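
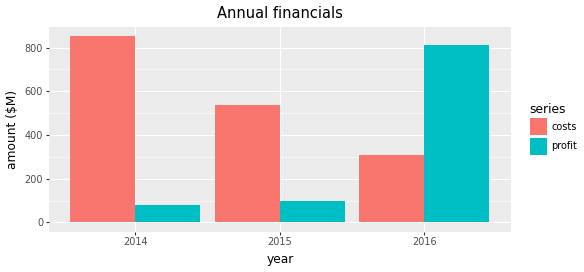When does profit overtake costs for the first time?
2016

2015: profit ≈ 100 vs costs ≈ 500 (not yet); 2016: profit ≈ 800 vs costs ≈ 300 (first crossover).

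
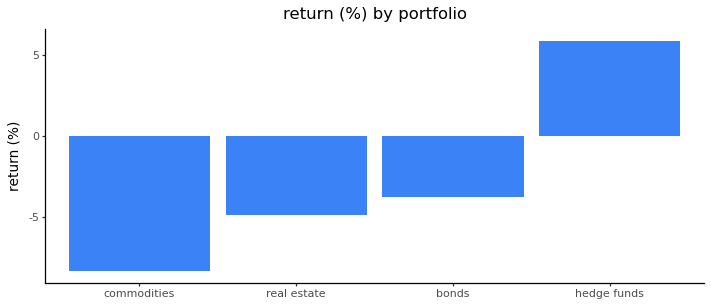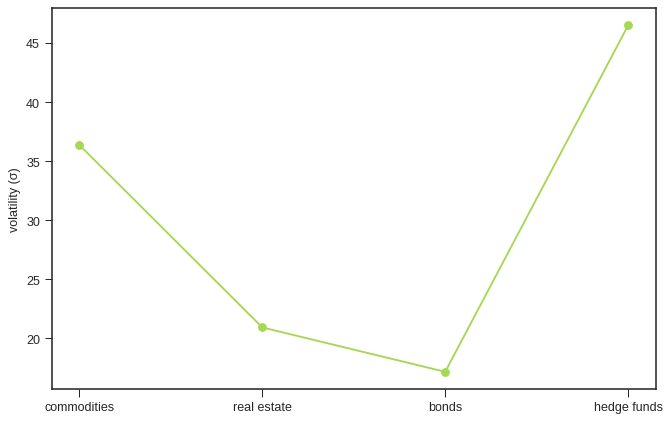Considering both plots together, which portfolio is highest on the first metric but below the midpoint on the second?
bonds

Chart 2 median volatility (σ) ≈ 30; below-median portfolios: real estate, bonds. Among those, bonds has the highest return (%) (≈ -4).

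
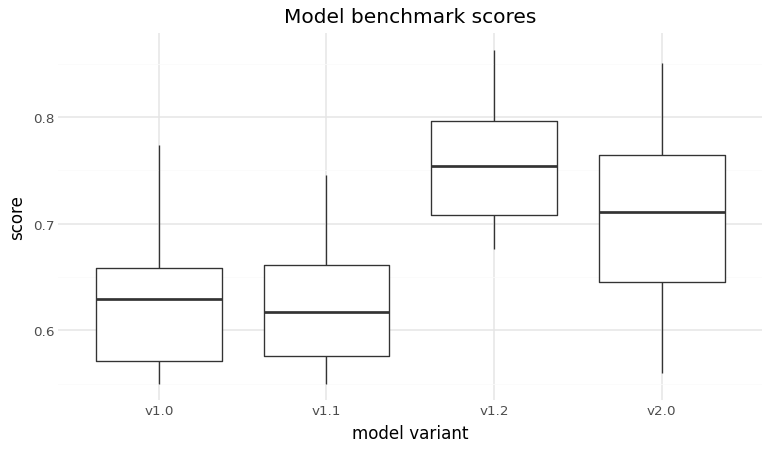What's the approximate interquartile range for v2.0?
Q3 ≈ 0.76, Q1 ≈ 0.64; IQR ≈ 0.12.

≈ 0.12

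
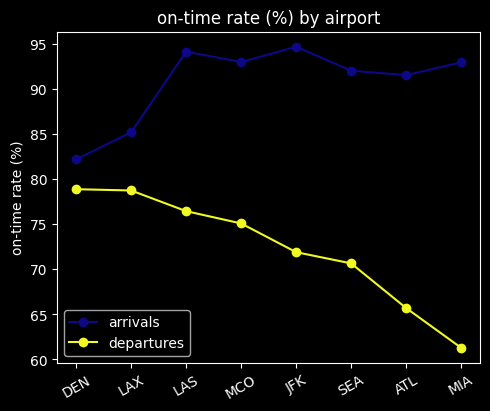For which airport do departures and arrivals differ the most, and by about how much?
MIA: departures ≈ 60, arrivals ≈ 95 → gap ≈ 35. Next-largest (ATL) is only ≈ 25.

MIA, ≈ 35 %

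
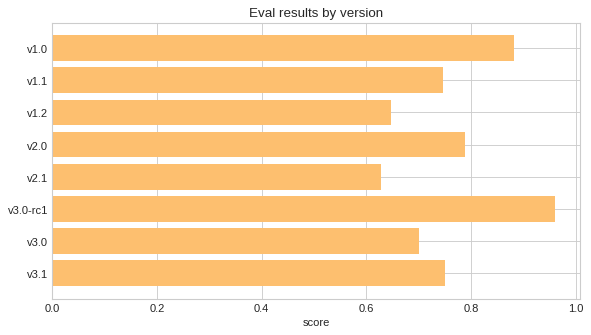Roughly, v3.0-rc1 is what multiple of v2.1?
v3.0-rc1 ≈ 1.0, v2.1 ≈ 0.6; 1.0/0.6 ≈ 1.67.

≈ 1.67×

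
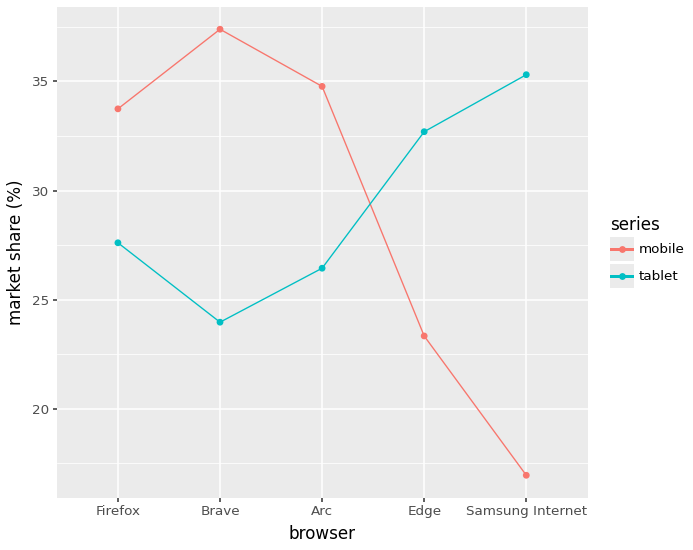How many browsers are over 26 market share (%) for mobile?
3

Above 26: Firefox, Brave, Arc.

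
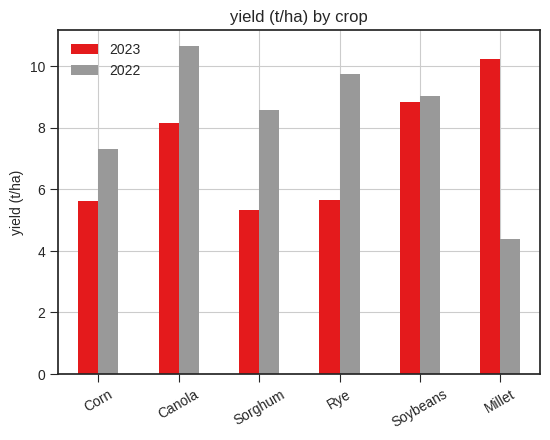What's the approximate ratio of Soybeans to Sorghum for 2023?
≈ 1.8×

Soybeans ≈ 9, Sorghum ≈ 5; 9/5 ≈ 1.8.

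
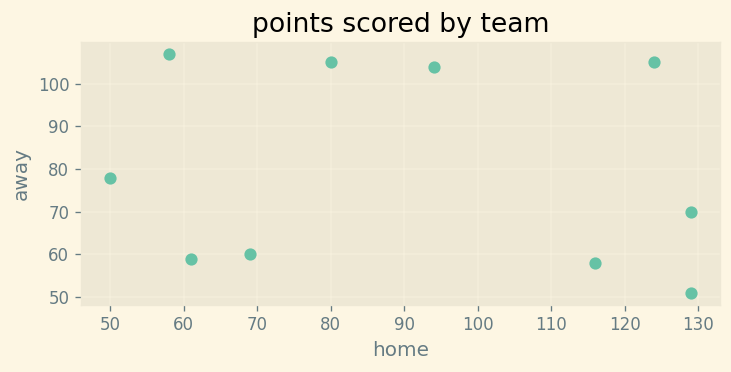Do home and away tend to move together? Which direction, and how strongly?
no clear correlation

Points are roughly uncorrelated; weak (|r| ≈ 0.2).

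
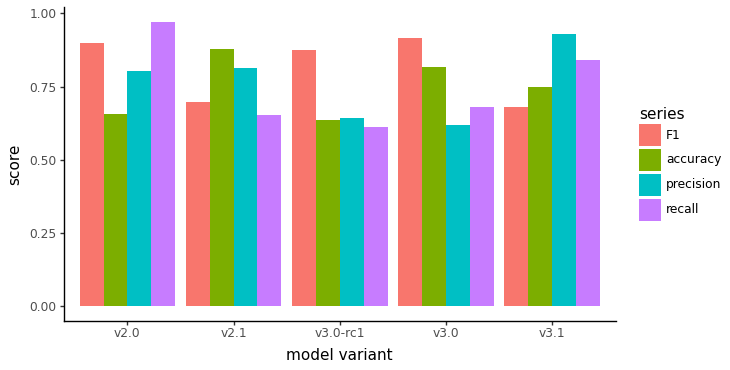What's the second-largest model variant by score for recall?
v3.1

Top 3 for recall: v2.0 ≈ 1.0, v3.1 ≈ 0.8, v3.0 ≈ 0.7.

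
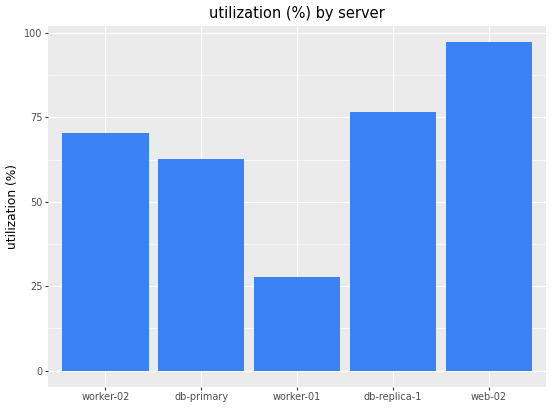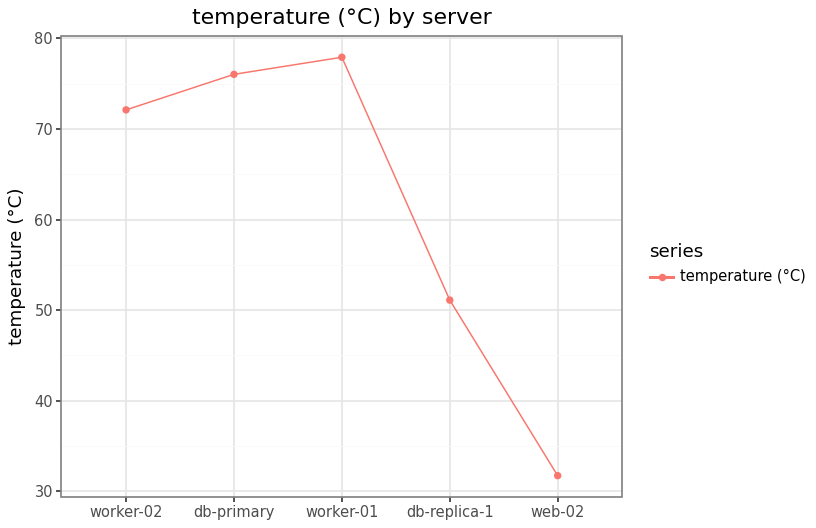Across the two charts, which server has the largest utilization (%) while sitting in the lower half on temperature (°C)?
web-02

Chart 2 median temperature (°C) ≈ 70; below-median servers: db-replica-1, web-02. Among those, web-02 has the highest utilization (%) (≈ 100).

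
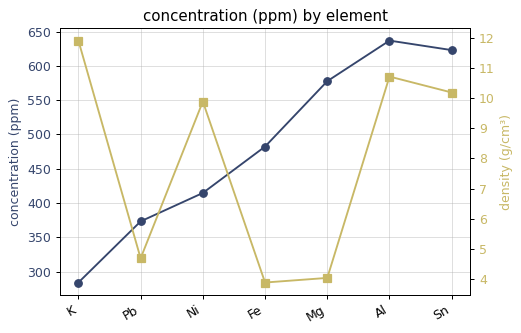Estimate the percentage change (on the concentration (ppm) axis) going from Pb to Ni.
≈ +14.3%

Pb ≈ 350, Ni ≈ 400; (400 − 350) / 350 ≈ +14.3%.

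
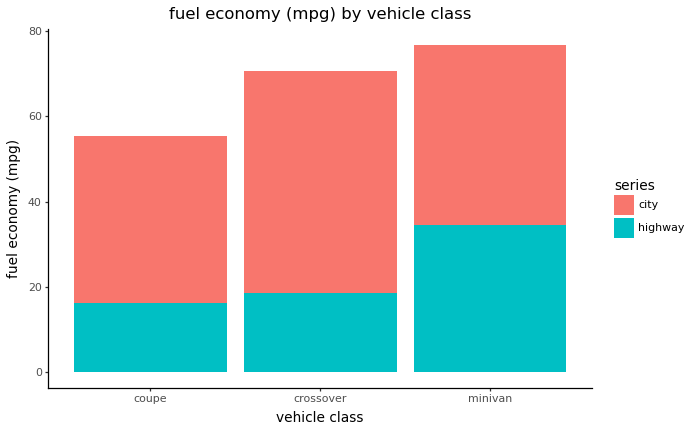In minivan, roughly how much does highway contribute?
highway top ≈ 30, bottom ≈ 0; segment ≈ 30.

≈ 30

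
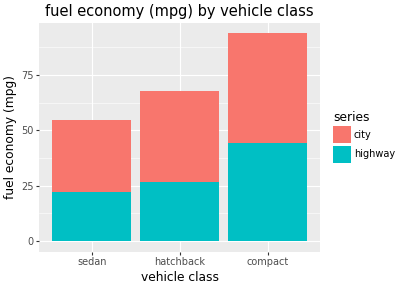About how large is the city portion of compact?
≈ 50

city top ≈ 90, bottom ≈ 40; segment ≈ 50.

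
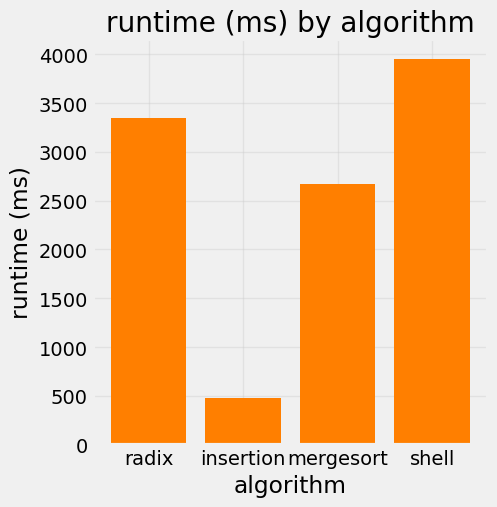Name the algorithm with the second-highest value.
radix

Top 3: shell ≈ 4000, radix ≈ 3500, mergesort ≈ 2500.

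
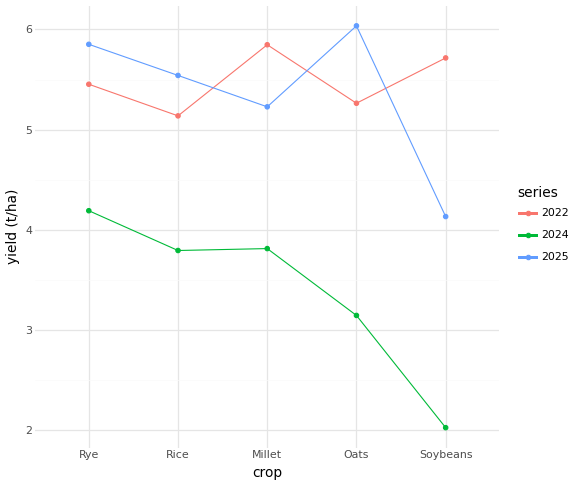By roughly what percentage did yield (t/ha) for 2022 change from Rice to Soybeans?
≈ +10%

Rice ≈ 5.0, Soybeans ≈ 5.5; (5.5 − 5.0) / 5.0 ≈ +10%.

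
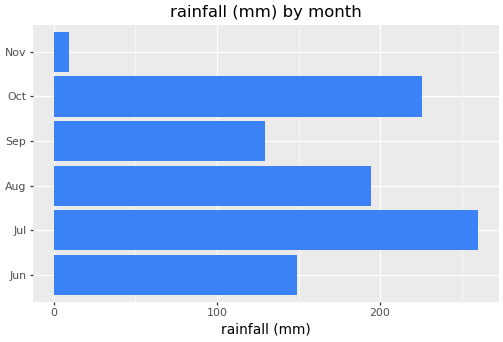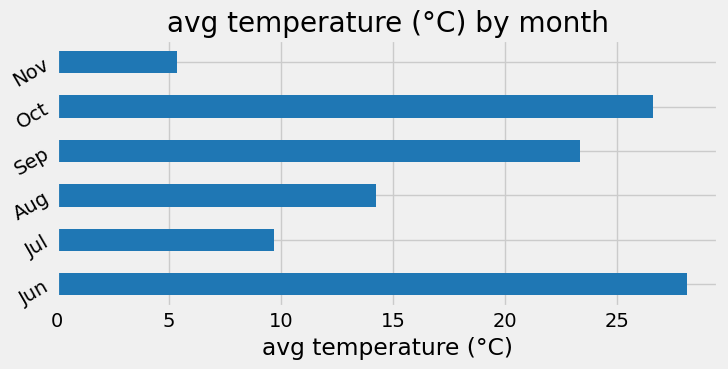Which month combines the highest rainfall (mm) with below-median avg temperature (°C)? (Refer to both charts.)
Chart 2 median avg temperature (°C) ≈ 20; below-median months: Jul, Aug, Nov. Among those, Jul has the highest rainfall (mm) (≈ 250).

Jul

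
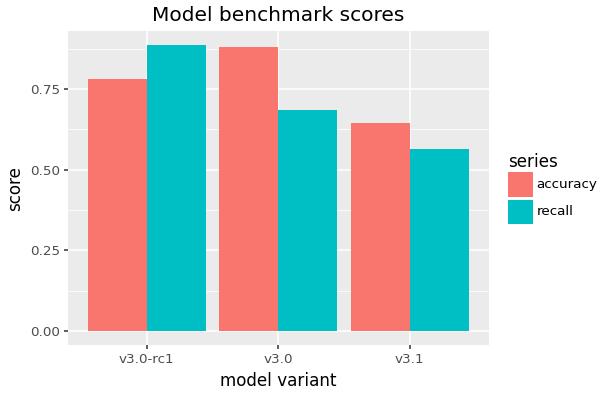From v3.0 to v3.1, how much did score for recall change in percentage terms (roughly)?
≈ -14.3%

v3.0 ≈ 0.7, v3.1 ≈ 0.6; (0.6 − 0.7) / 0.7 ≈ -14.3%.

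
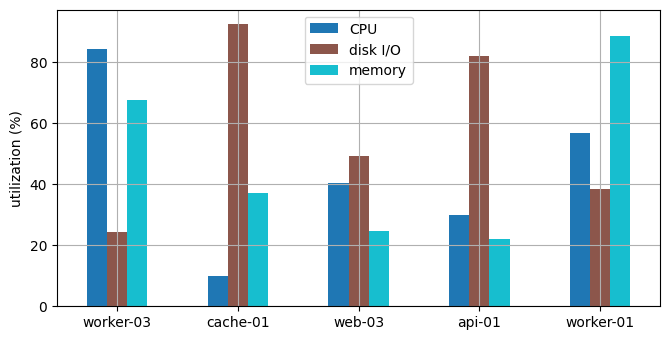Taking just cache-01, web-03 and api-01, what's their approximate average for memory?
(40 + 20 + 20) / 3 ≈ 27.

≈ 27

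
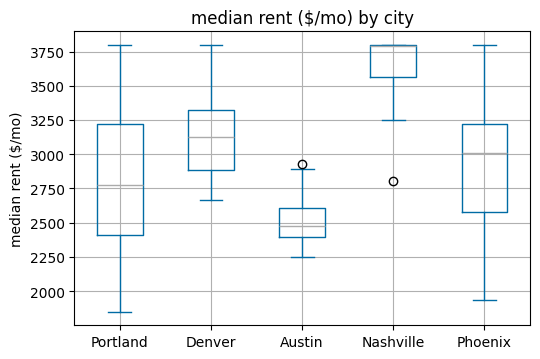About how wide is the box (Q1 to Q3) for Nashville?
≈ 200

Q3 ≈ 3800, Q1 ≈ 3600; IQR ≈ 200.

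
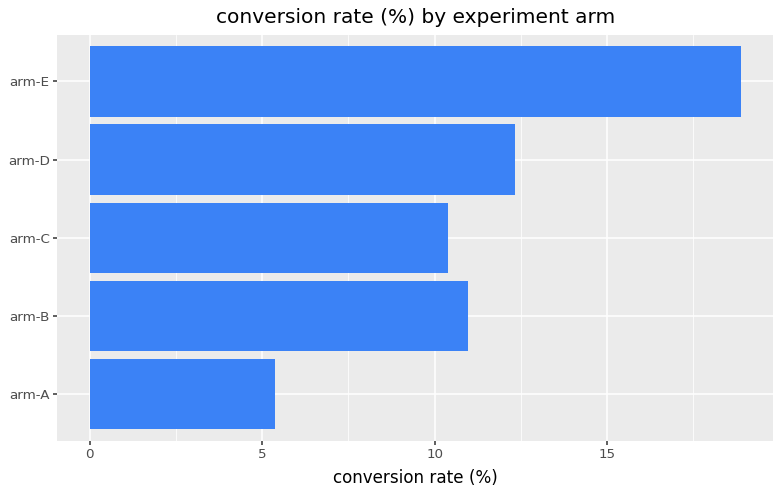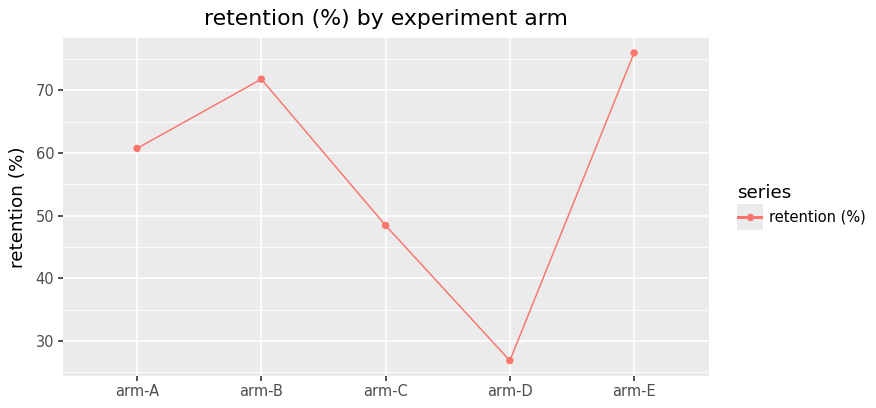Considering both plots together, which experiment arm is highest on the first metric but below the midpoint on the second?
arm-D

Chart 2 median retention (%) ≈ 60; below-median experiment arms: arm-C, arm-D. Among those, arm-D has the highest conversion rate (%) (≈ 12).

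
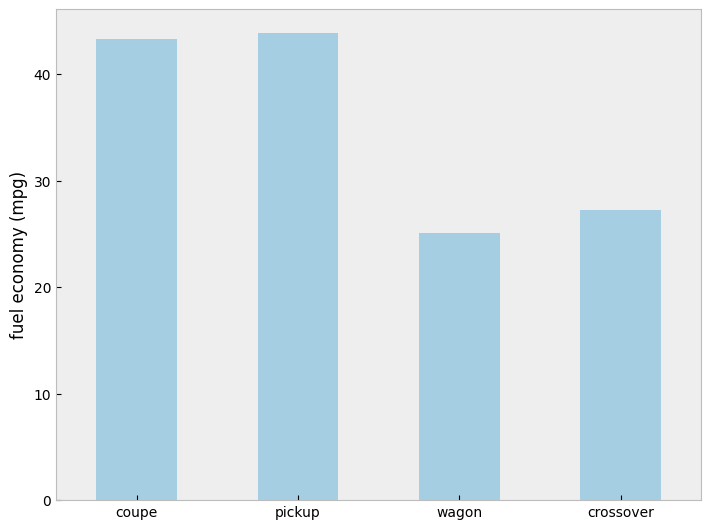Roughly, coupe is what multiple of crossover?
coupe ≈ 45, crossover ≈ 25; 45/25 ≈ 1.8.

≈ 1.8×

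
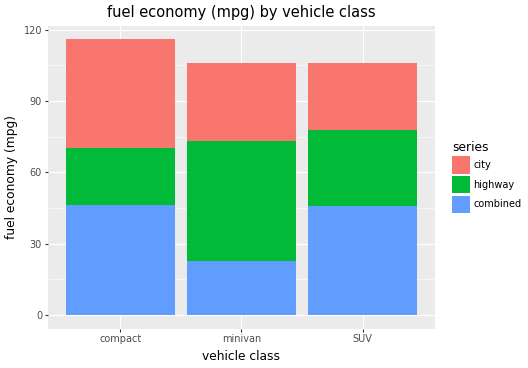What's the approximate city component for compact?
city top ≈ 120, bottom ≈ 70; segment ≈ 50.

≈ 50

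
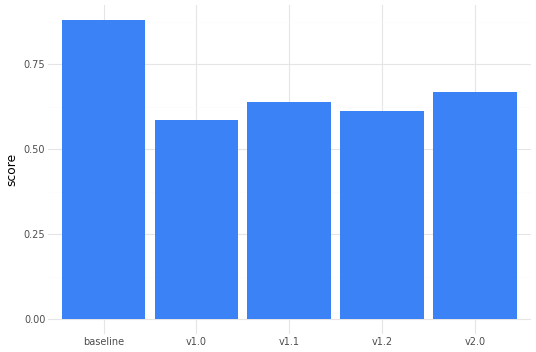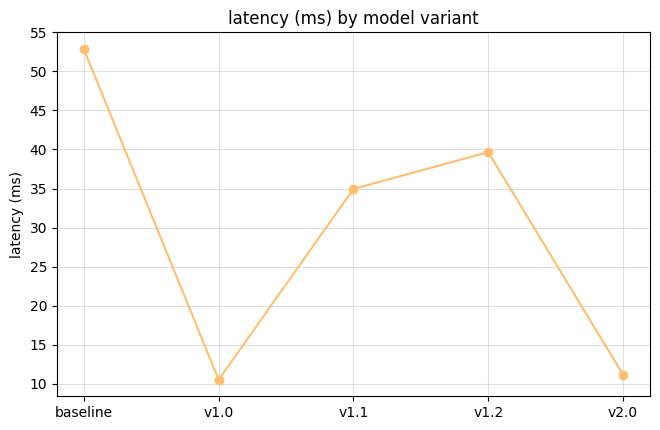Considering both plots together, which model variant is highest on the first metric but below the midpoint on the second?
Chart 2 median latency (ms) ≈ 35; below-median model variants: v1.0, v2.0. Among those, v2.0 has the highest score (≈ 0.7).

v2.0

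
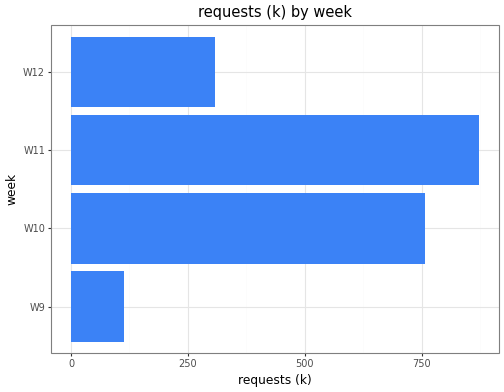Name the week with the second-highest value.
W10

Top 3: W11 ≈ 900, W10 ≈ 800, W12 ≈ 300.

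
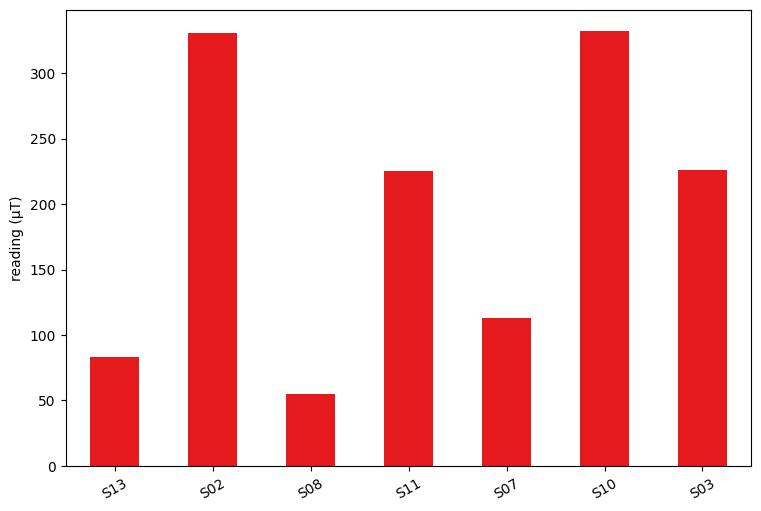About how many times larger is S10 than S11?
≈ 1.4×

S10 ≈ 350, S11 ≈ 250; 350/250 ≈ 1.4.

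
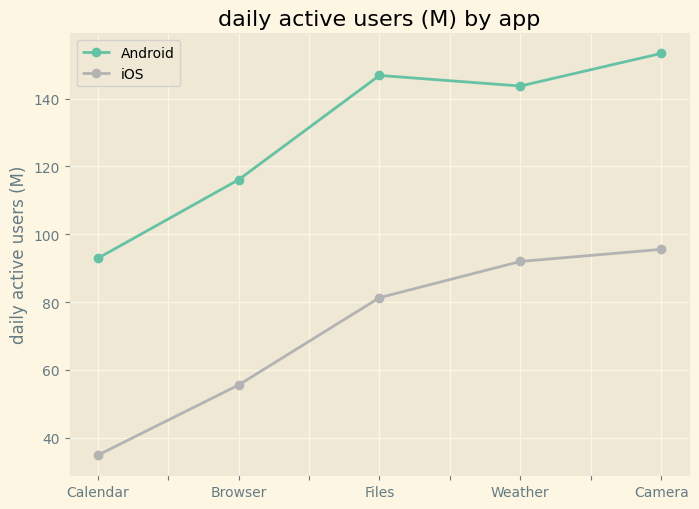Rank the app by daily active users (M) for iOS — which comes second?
Weather

Top 3 for iOS: Camera ≈ 100, Weather ≈ 90, Files ≈ 80.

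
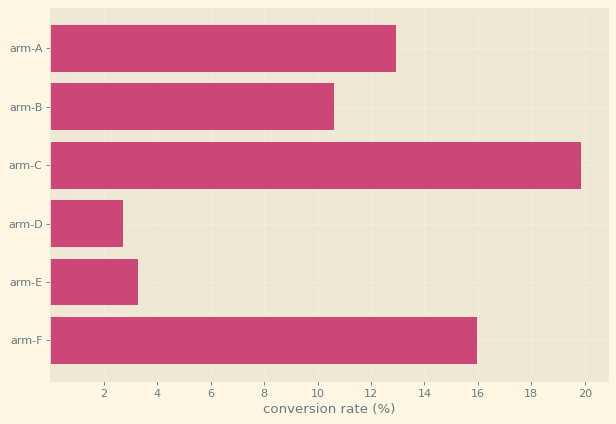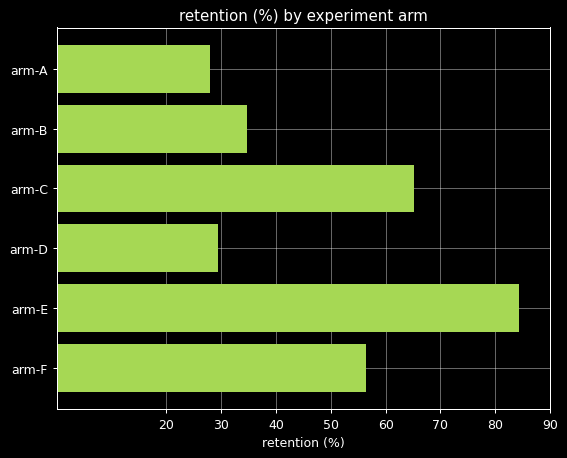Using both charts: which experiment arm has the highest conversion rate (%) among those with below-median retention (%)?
Chart 2 median retention (%) ≈ 50; below-median experiment arms: arm-A, arm-B, arm-D. Among those, arm-A has the highest conversion rate (%) (≈ 12).

arm-A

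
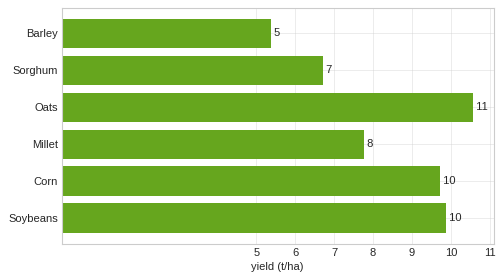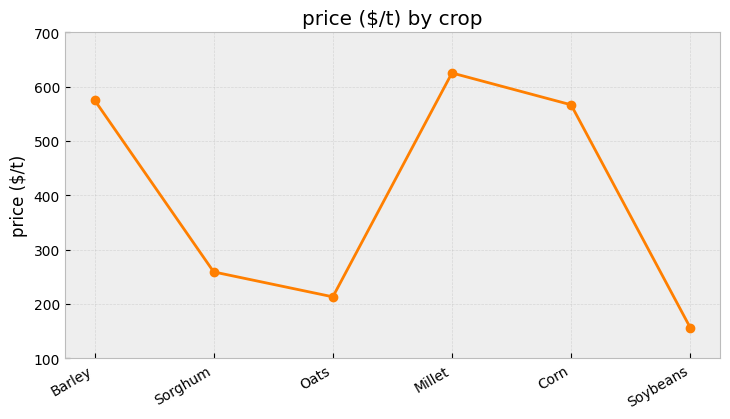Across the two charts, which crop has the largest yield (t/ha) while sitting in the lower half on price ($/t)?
Chart 2 median price ($/t) ≈ 400; below-median crops: Sorghum, Oats, Soybeans. Among those, Oats has the highest yield (t/ha) (≈ 11).

Oats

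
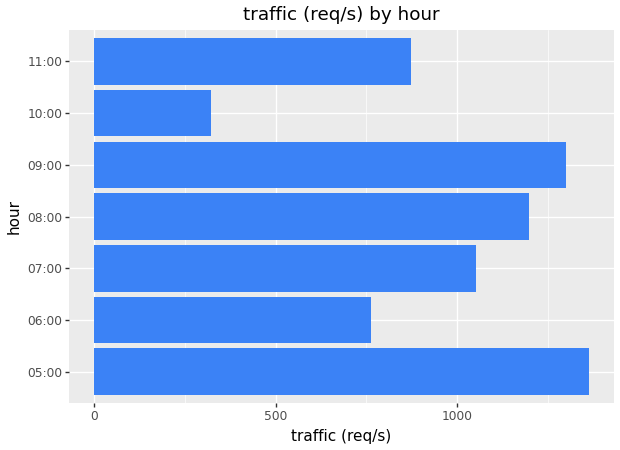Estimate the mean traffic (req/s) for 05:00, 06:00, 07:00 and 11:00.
≈ 1000

(1400 + 800 + 1000 + 800) / 4 ≈ 1000.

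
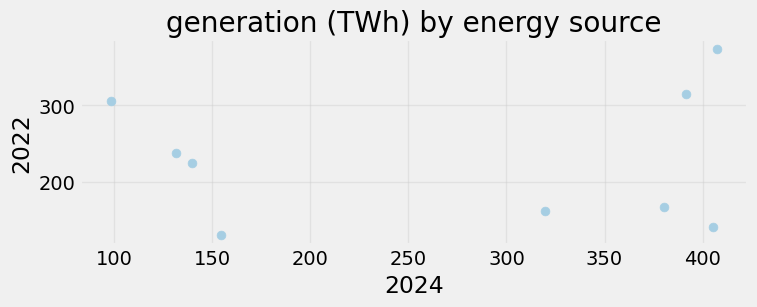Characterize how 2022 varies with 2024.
Points are roughly uncorrelated; weak (|r| ≈ 0.1).

no clear correlation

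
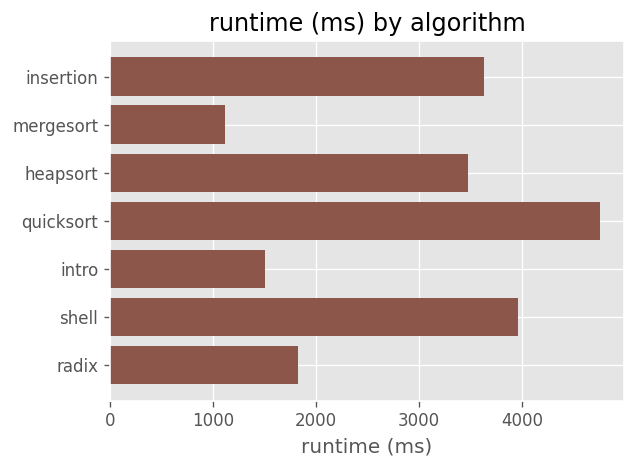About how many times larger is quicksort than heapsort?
≈ 1.43×

quicksort ≈ 5000, heapsort ≈ 3500; 5000/3500 ≈ 1.43.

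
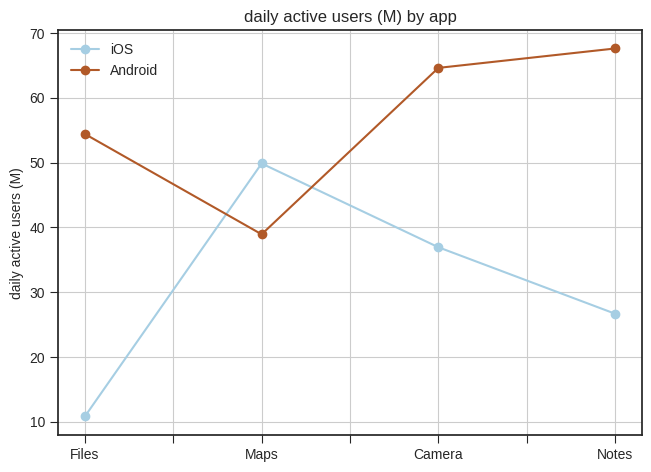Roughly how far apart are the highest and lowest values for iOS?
Max Maps ≈ 50, min Files ≈ 10; range ≈ 40.

≈ 40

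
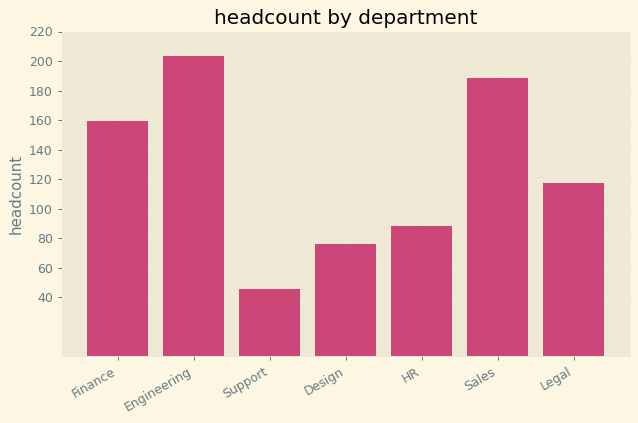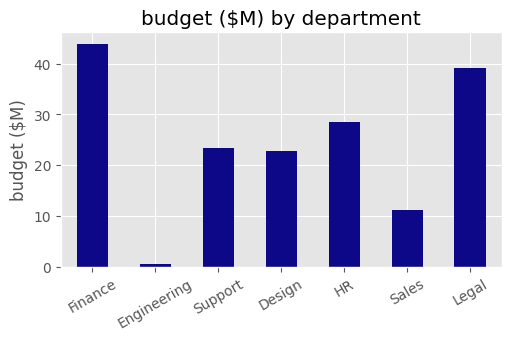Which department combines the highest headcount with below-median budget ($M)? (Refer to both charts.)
Chart 2 median budget ($M) ≈ 25; below-median departments: Engineering, Design, Sales. Among those, Engineering has the highest headcount (≈ 200).

Engineering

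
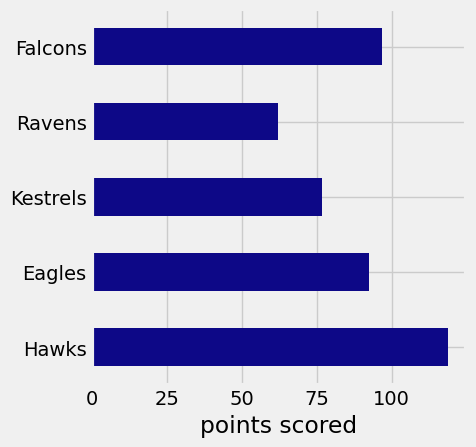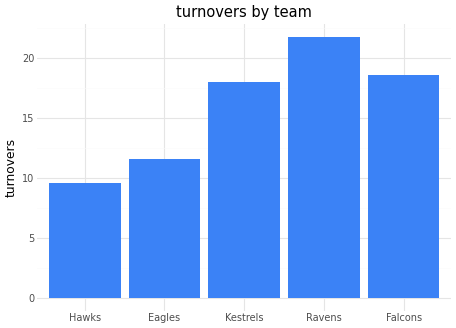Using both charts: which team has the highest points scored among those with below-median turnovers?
Chart 2 median turnovers ≈ 18; below-median teams: Hawks, Eagles. Among those, Hawks has the highest points scored (≈ 120).

Hawks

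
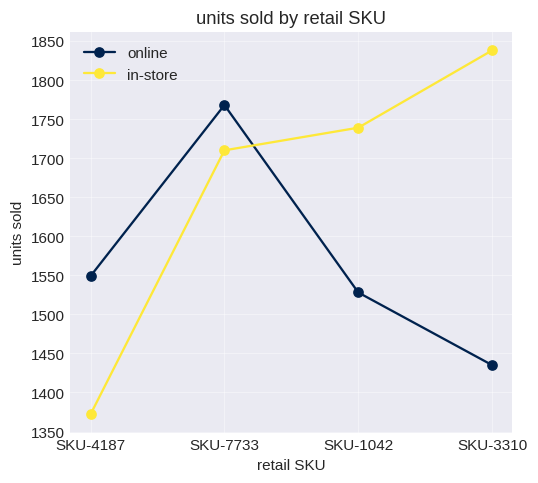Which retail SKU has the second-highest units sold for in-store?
SKU-1042

Top 3 for in-store: SKU-3310 ≈ 1850, SKU-1042 ≈ 1750, SKU-7733 ≈ 1700.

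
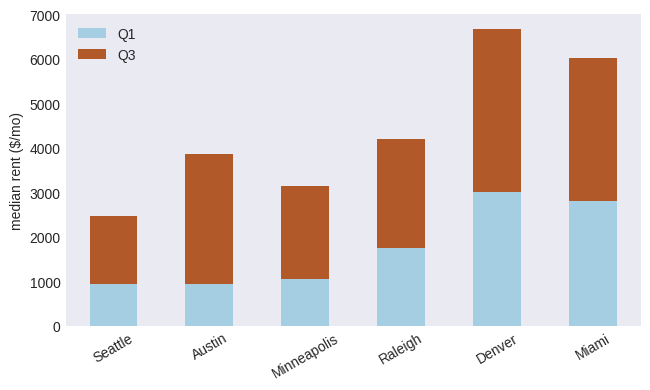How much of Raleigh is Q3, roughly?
Q3 top ≈ 4000, bottom ≈ 2000; segment ≈ 2000.

≈ 2000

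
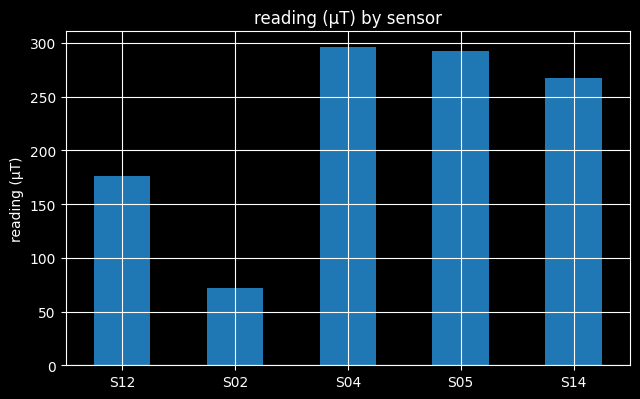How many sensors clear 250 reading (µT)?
3

Above 250: S04, S05, S14.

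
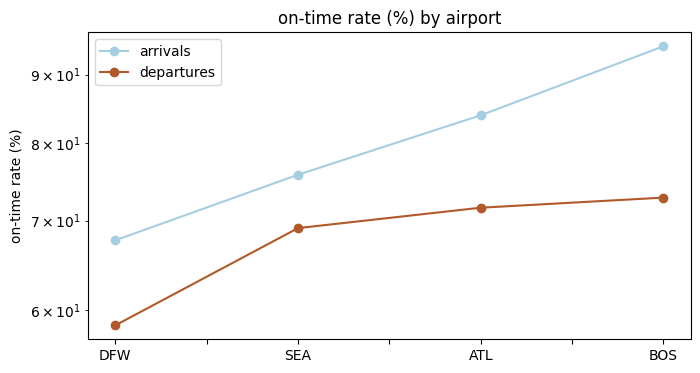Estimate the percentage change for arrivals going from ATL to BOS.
ATL ≈ 85, BOS ≈ 95; (95 − 85) / 85 ≈ +11.8%.

≈ +11.8%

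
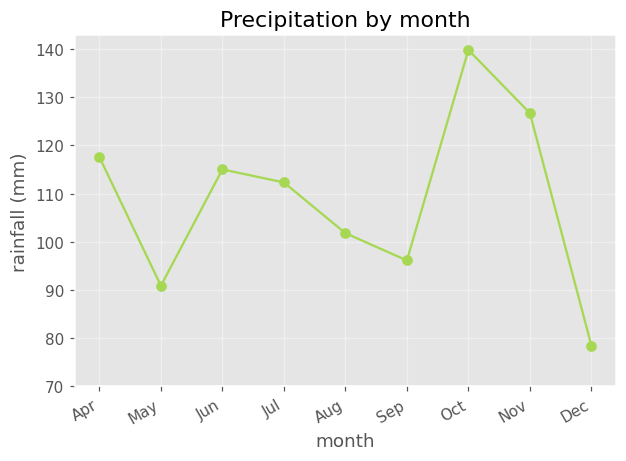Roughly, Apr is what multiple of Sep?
Apr ≈ 120, Sep ≈ 100; 120/100 ≈ 1.2.

≈ 1.2×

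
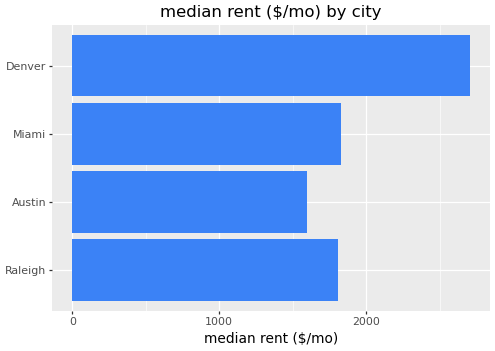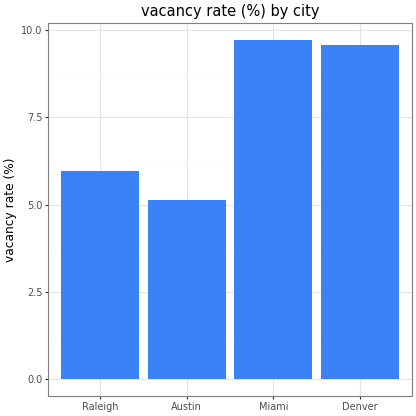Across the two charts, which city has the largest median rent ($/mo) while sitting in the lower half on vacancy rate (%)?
Raleigh

Chart 2 median vacancy rate (%) ≈ 8; below-median cities: Raleigh, Austin. Among those, Raleigh has the highest median rent ($/mo) (≈ 2000).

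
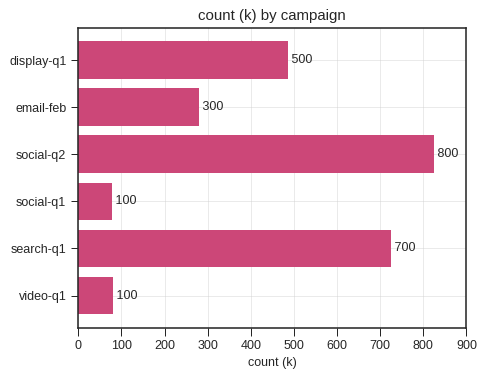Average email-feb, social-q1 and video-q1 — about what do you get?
≈ 167

(300 + 100 + 100) / 3 ≈ 167.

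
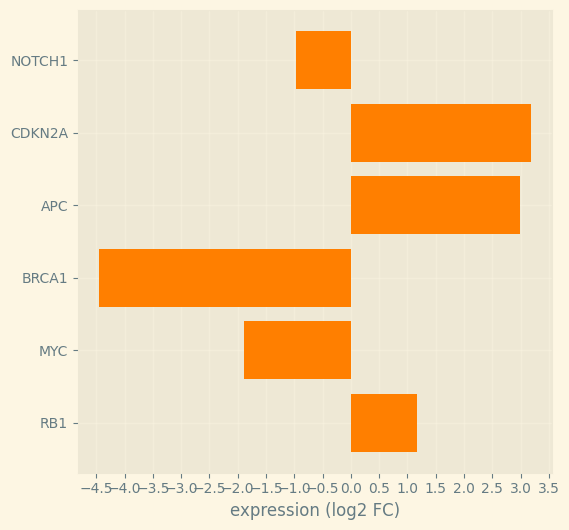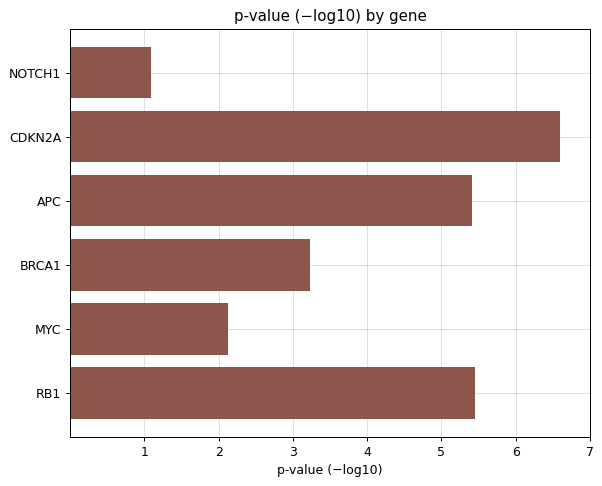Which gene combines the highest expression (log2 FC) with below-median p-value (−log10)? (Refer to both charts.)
NOTCH1

Chart 2 median p-value (−log10) ≈ 4; below-median genes: NOTCH1, BRCA1, MYC. Among those, NOTCH1 has the highest expression (log2 FC) (≈ -1).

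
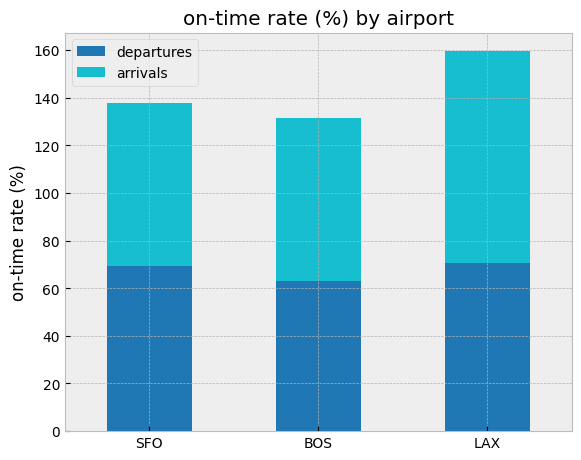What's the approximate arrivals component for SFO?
≈ 80

arrivals top ≈ 140, bottom ≈ 60; segment ≈ 80.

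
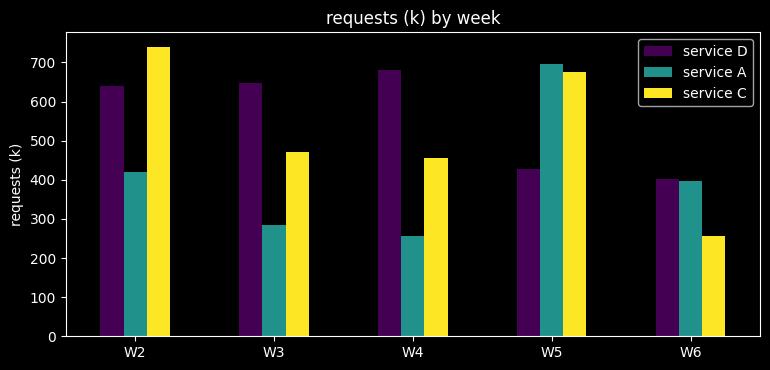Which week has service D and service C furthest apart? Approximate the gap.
W5: service D ≈ 400, service C ≈ 700 → gap ≈ 300. Next-largest (W4) is only ≈ 200.

W5, ≈ 300 k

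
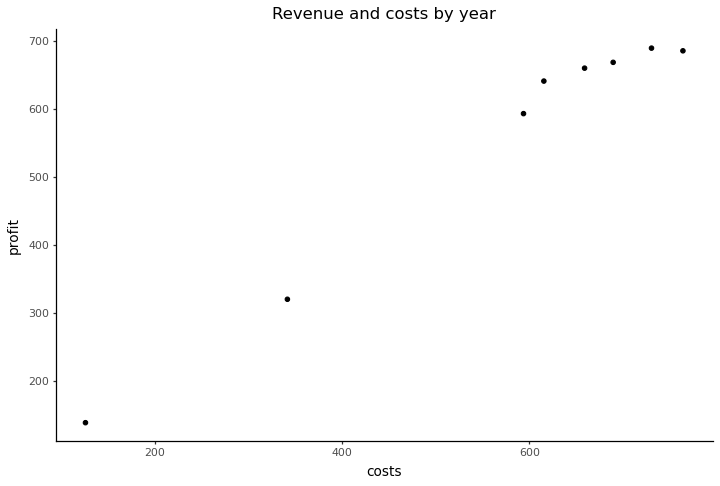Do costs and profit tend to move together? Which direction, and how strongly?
Points are positively correlated; strong (|r| ≈ 1.0).

positive, strong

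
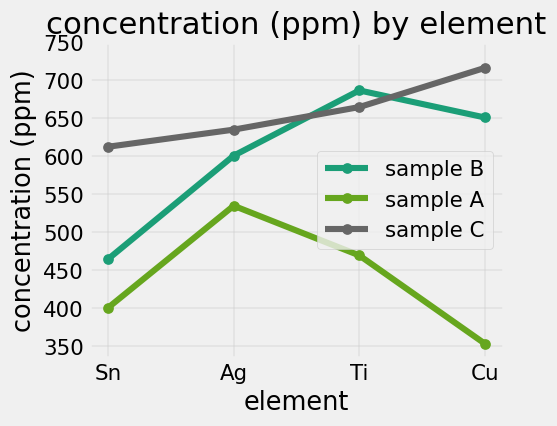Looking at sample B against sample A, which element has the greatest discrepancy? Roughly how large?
Cu, ≈ 300 ppm

Cu: sample B ≈ 650, sample A ≈ 350 → gap ≈ 300. Next-largest (Ti) is only ≈ 250.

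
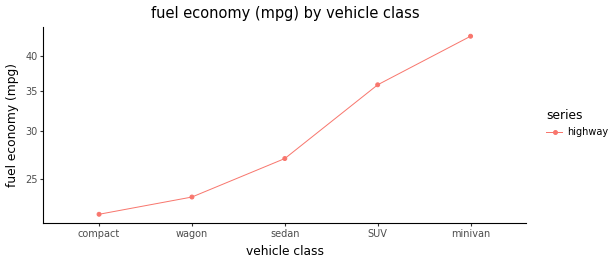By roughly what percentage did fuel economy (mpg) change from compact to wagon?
≈ +9.1%

compact ≈ 22, wagon ≈ 24; (24 − 22) / 22 ≈ +9.1%.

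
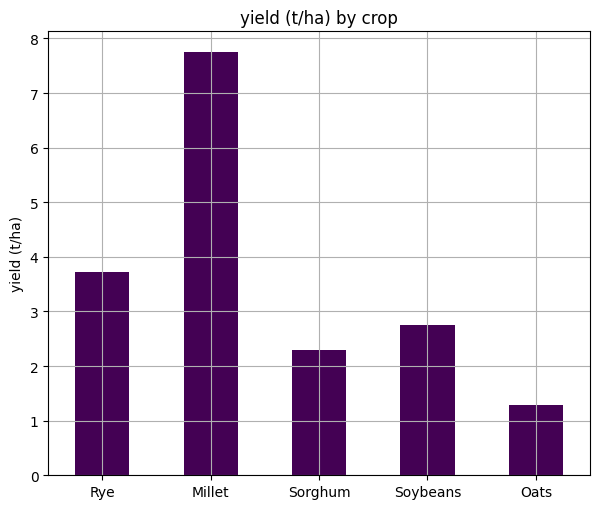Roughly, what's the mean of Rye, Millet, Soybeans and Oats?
≈ 4

(4 + 8 + 3 + 1) / 4 ≈ 4.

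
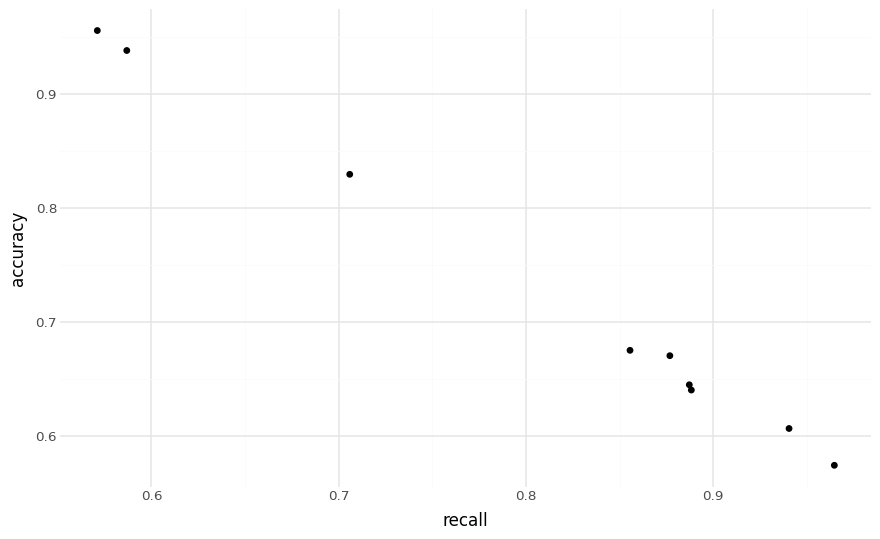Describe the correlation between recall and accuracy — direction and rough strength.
Points are negatively correlated; strong (|r| ≈ 1.0).

negative, strong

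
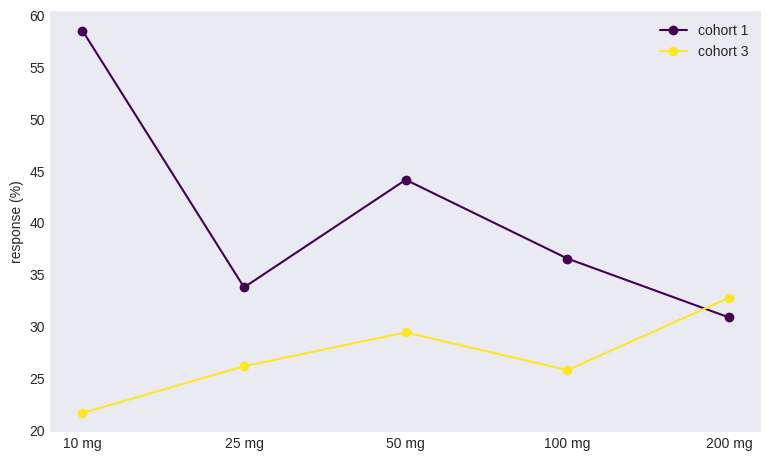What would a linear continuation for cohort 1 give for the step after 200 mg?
≈ 22.5

Last three: 45, 35, 30 → slope ≈ -7.5/step → next ≈ 22.5.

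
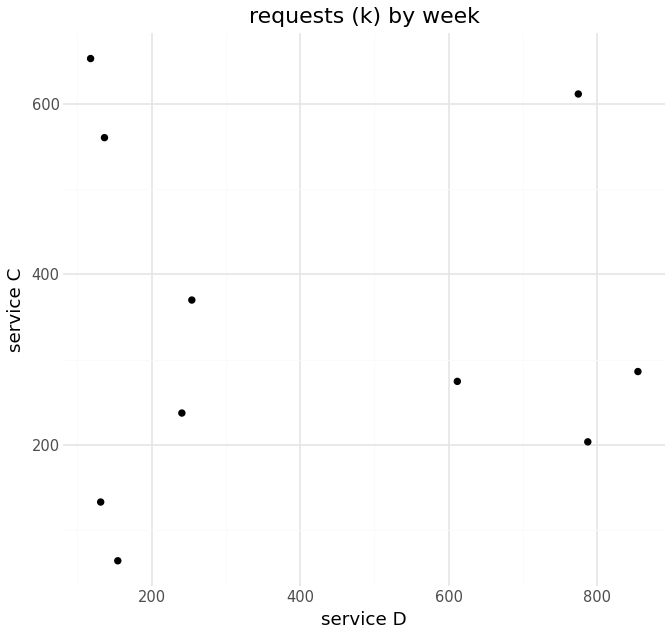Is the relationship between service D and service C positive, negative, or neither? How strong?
no clear correlation

Points are roughly uncorrelated; weak (|r| ≈ 0.0).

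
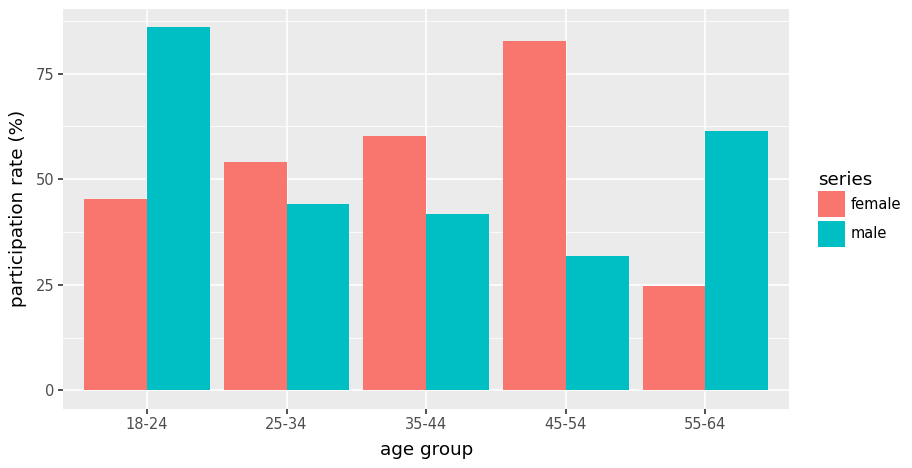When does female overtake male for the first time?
25-34

18-24: female ≈ 50 vs male ≈ 90 (not yet); 25-34: female ≈ 50 vs male ≈ 40 (first crossover).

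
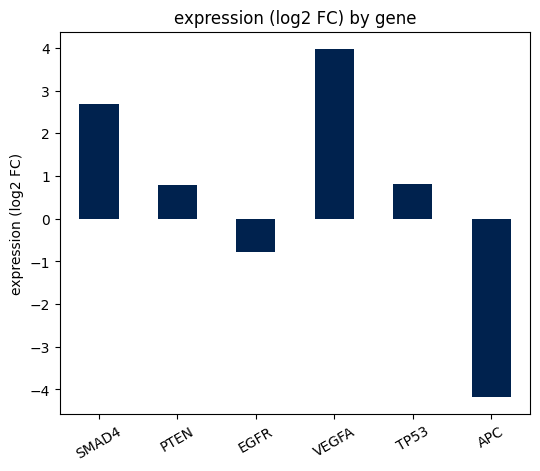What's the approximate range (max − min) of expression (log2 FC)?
≈ 8

Max VEGFA ≈ 4, min APC ≈ -4; range ≈ 8.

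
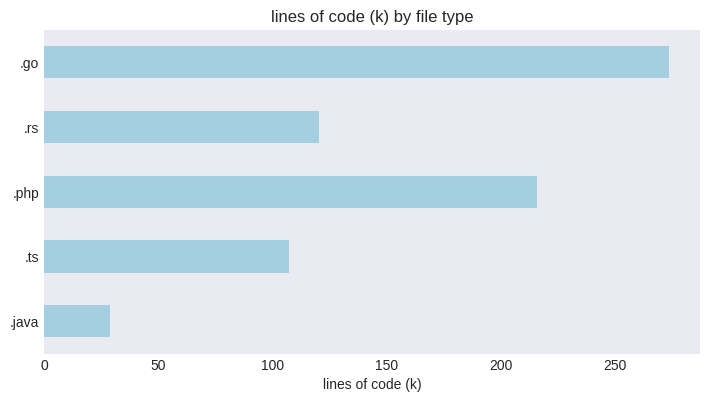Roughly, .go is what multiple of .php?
≈ 1.22×

.go ≈ 275, .php ≈ 225; 275/225 ≈ 1.22.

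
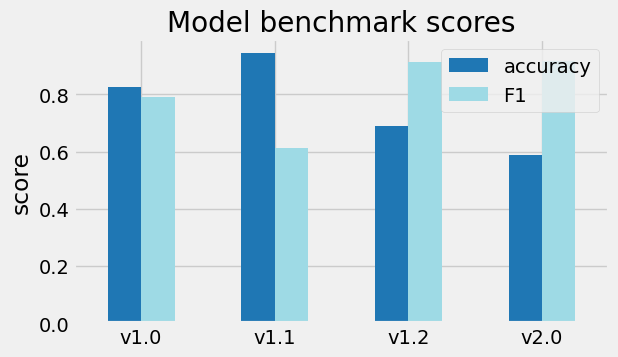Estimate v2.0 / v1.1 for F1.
v2.0 ≈ 0.9, v1.1 ≈ 0.6; 0.9/0.6 ≈ 1.5.

≈ 1.5×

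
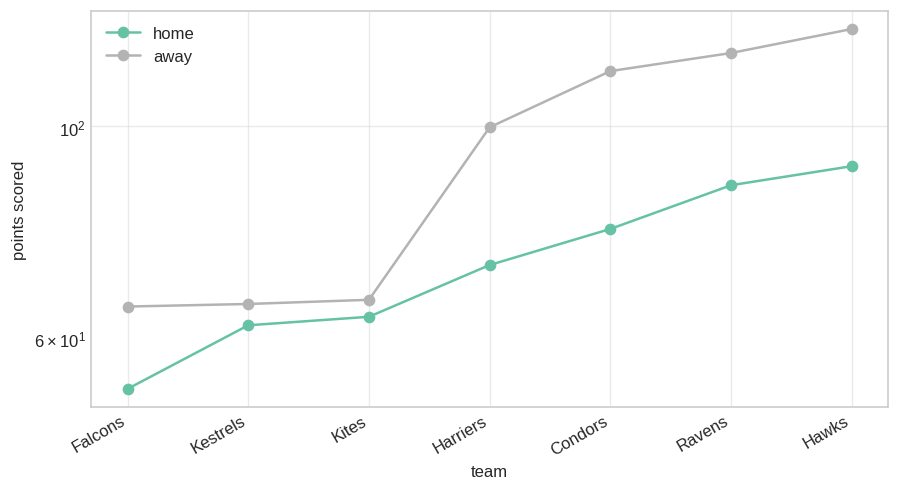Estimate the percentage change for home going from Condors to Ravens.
Condors ≈ 80, Ravens ≈ 90; (90 − 80) / 80 ≈ +12.5%.

≈ +12.5%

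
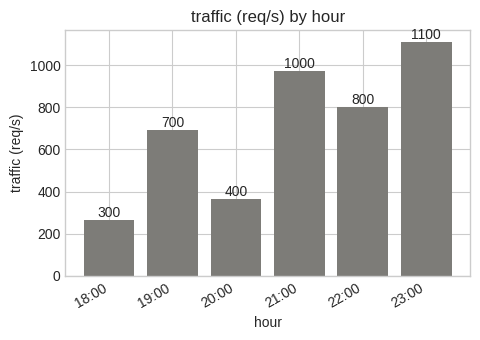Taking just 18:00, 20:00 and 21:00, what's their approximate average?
≈ 567

(300 + 400 + 1000) / 3 ≈ 567.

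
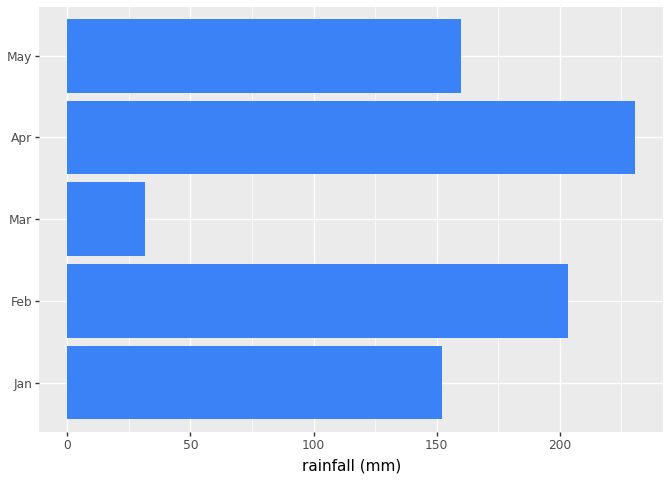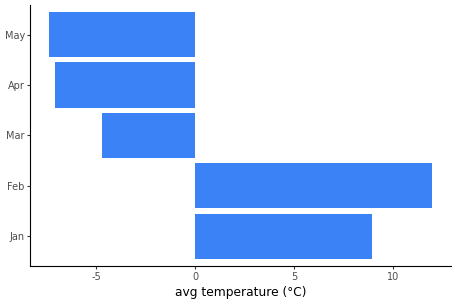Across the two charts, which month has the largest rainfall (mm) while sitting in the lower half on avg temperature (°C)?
Apr

Chart 2 median avg temperature (°C) ≈ -4; below-median months: Apr, May. Among those, Apr has the highest rainfall (mm) (≈ 225).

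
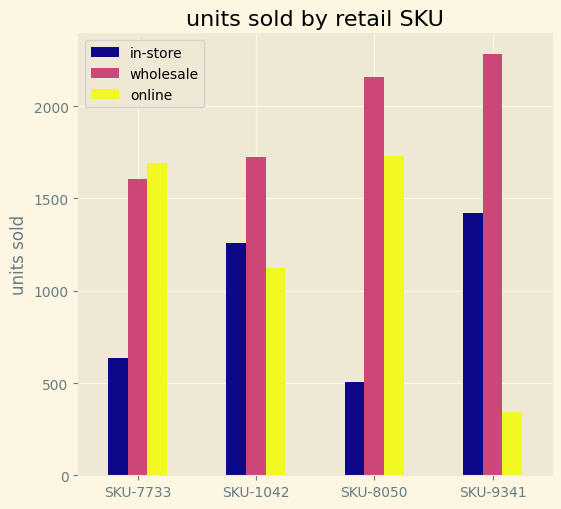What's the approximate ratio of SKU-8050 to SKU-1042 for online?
SKU-8050 ≈ 1800, SKU-1042 ≈ 1200; 1800/1200 ≈ 1.5.

≈ 1.5×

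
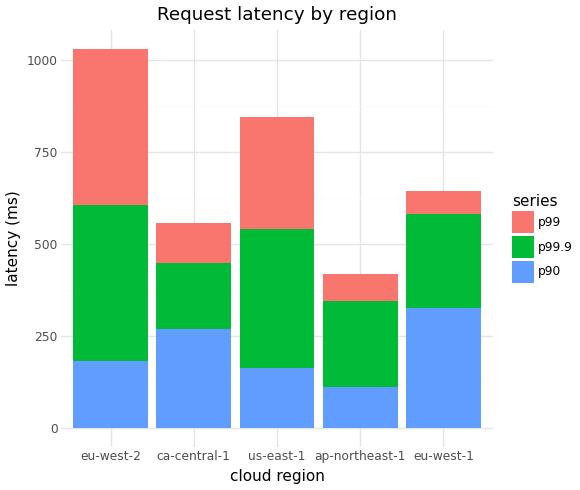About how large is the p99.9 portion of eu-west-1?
p99.9 top ≈ 600, bottom ≈ 300; segment ≈ 300.

≈ 300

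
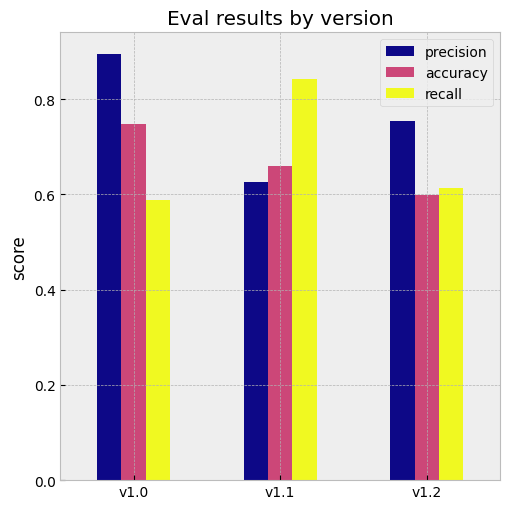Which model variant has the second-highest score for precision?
v1.2

Top 3 for precision: v1.0 ≈ 0.9, v1.2 ≈ 0.8, v1.1 ≈ 0.6.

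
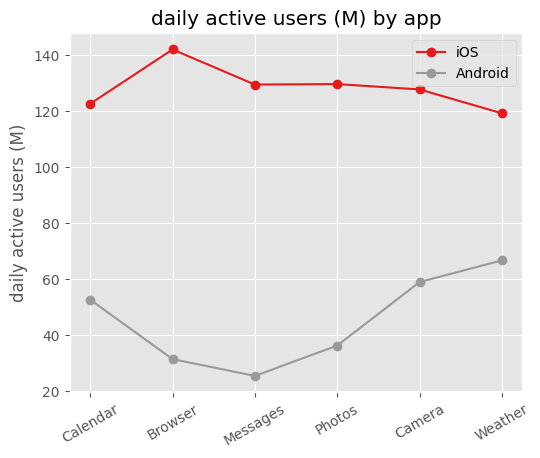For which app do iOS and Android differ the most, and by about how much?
Browser: iOS ≈ 140, Android ≈ 30 → gap ≈ 110. Next-largest (Messages) is only ≈ 100.

Browser, ≈ 110 M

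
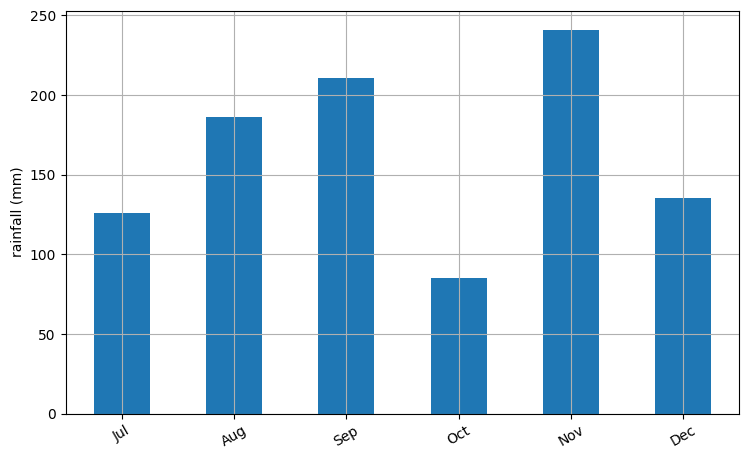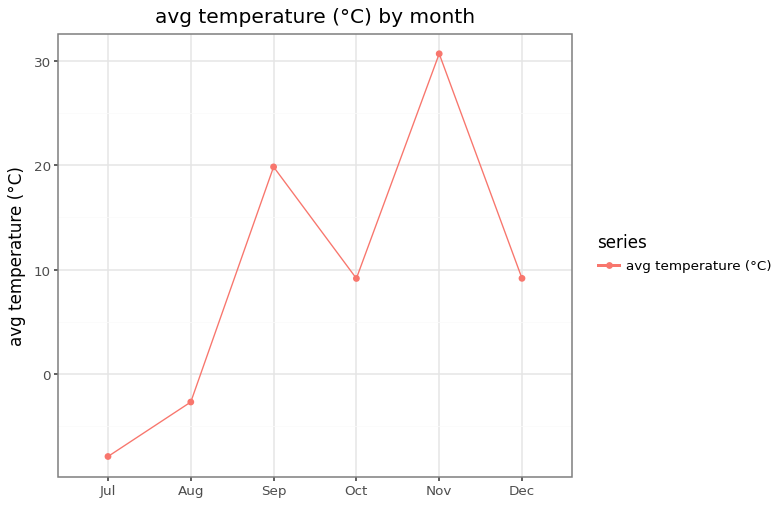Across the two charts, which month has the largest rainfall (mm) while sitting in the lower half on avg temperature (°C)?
Chart 2 median avg temperature (°C) ≈ 10; below-median months: Jul, Aug, Oct. Among those, Aug has the highest rainfall (mm) (≈ 175).

Aug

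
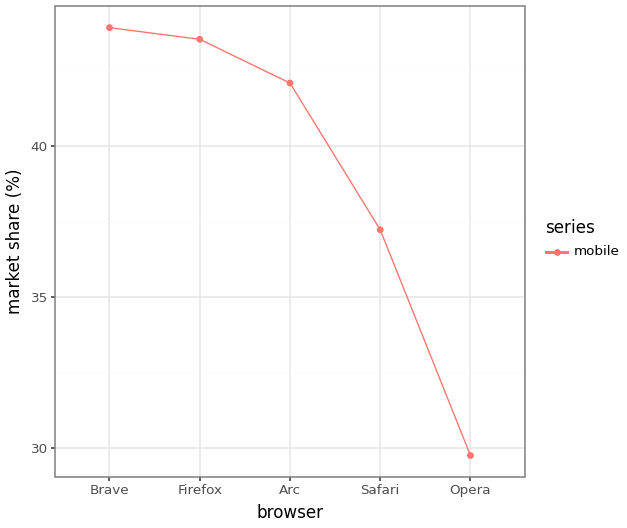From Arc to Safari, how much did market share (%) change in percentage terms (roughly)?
Arc ≈ 42, Safari ≈ 38; (38 − 42) / 42 ≈ -9.5%.

≈ -9.5%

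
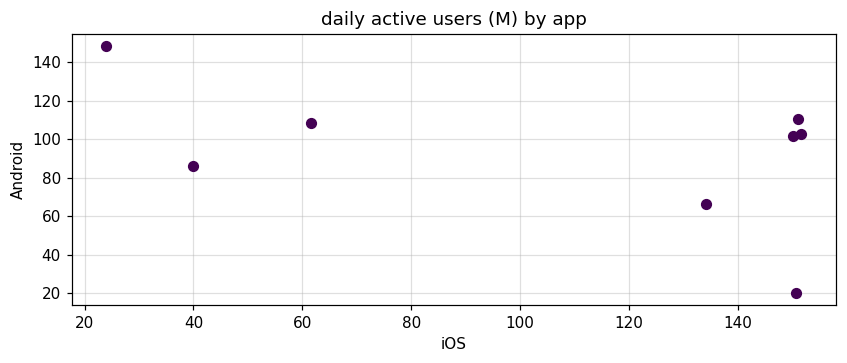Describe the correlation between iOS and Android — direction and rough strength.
negative, moderate

Points are negatively correlated; moderate (|r| ≈ 0.5).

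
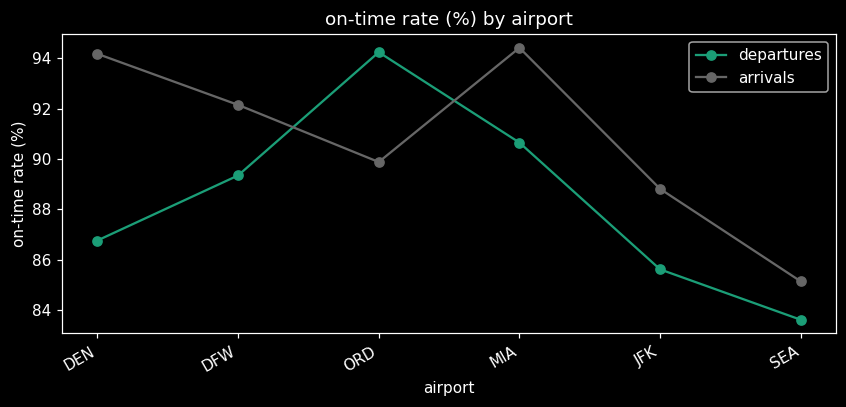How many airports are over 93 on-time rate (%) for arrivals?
Above 93: DEN, MIA.

2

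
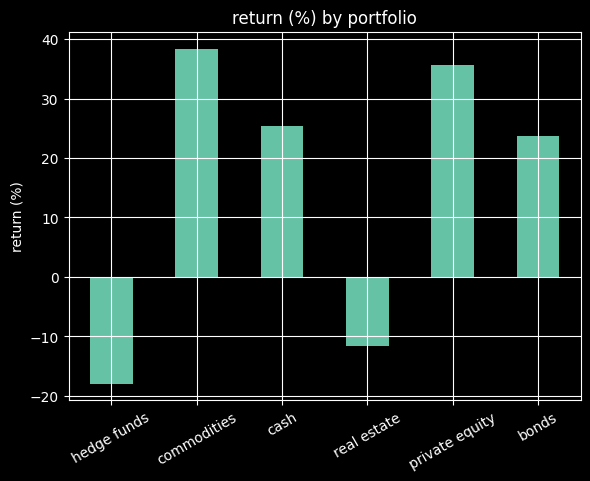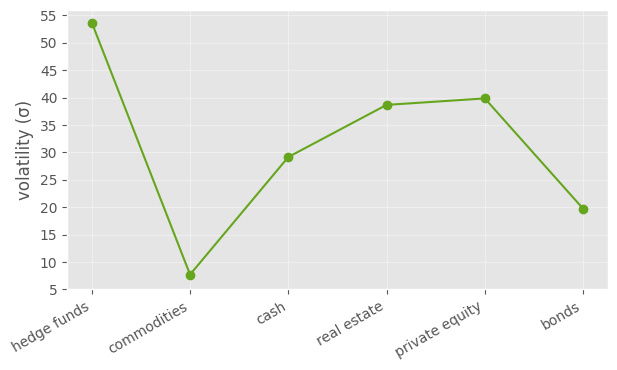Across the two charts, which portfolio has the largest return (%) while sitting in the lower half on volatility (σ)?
commodities

Chart 2 median volatility (σ) ≈ 35; below-median portfolios: commodities, cash, bonds. Among those, commodities has the highest return (%) (≈ 40).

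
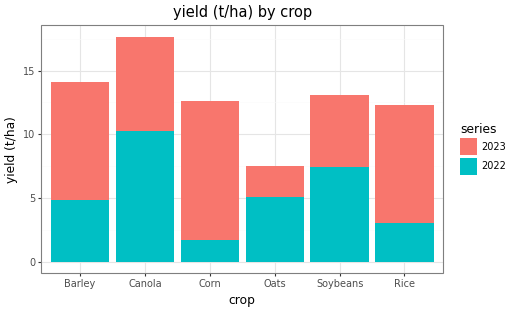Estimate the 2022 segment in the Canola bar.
2022 top ≈ 10, bottom ≈ 0; segment ≈ 10.

≈ 10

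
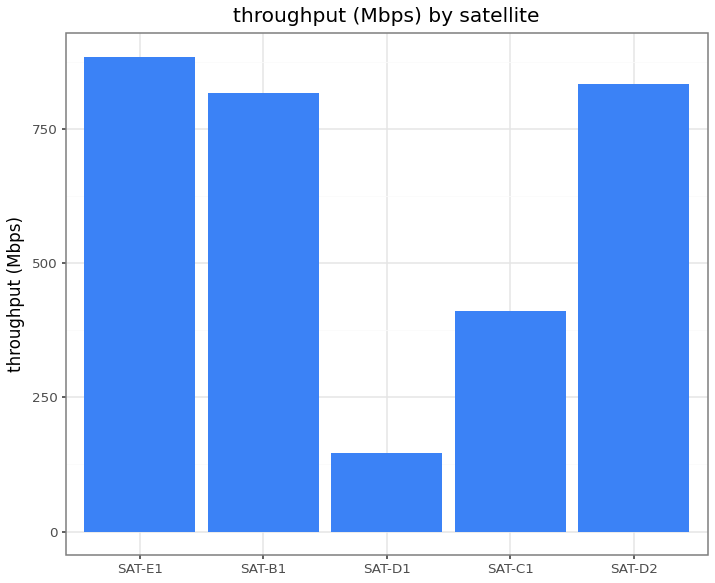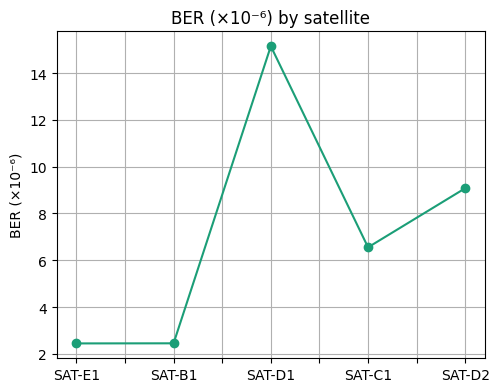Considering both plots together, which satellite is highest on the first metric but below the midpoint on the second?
Chart 2 median BER (×10⁻⁶) ≈ 6; below-median satellites: SAT-E1, SAT-B1. Among those, SAT-E1 has the highest throughput (Mbps) (≈ 900).

SAT-E1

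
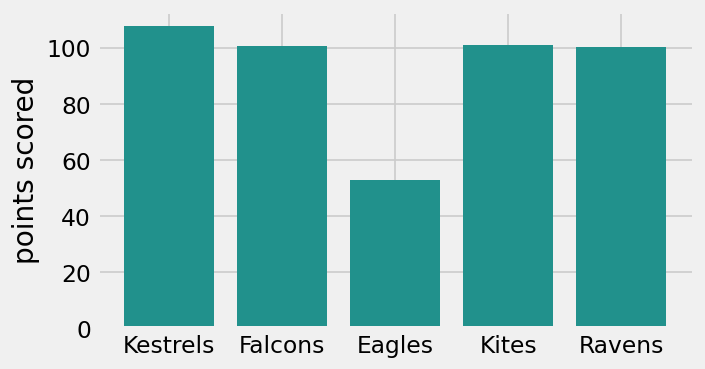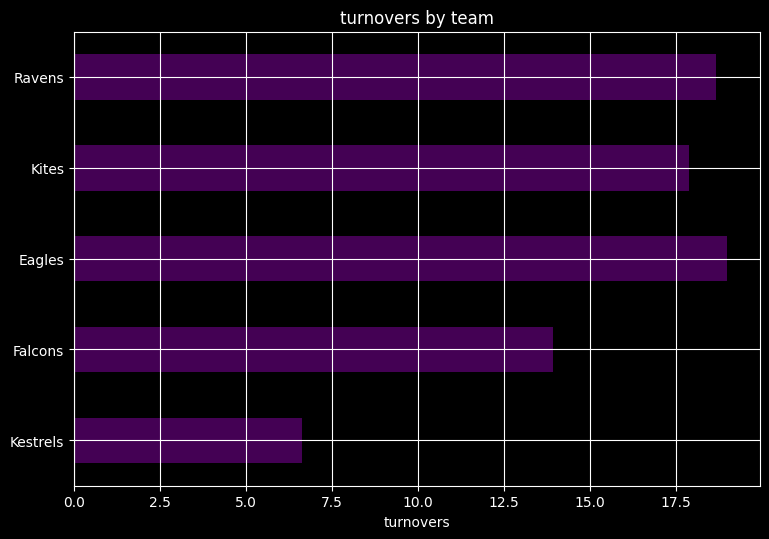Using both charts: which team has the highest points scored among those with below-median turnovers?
Chart 2 median turnovers ≈ 18; below-median teams: Kestrels, Falcons. Among those, Kestrels has the highest points scored (≈ 110).

Kestrels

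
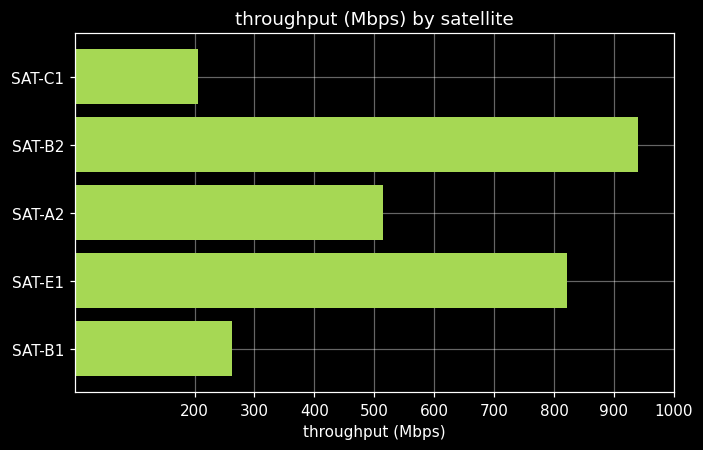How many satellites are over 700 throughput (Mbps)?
2

Above 700: SAT-B2, SAT-E1.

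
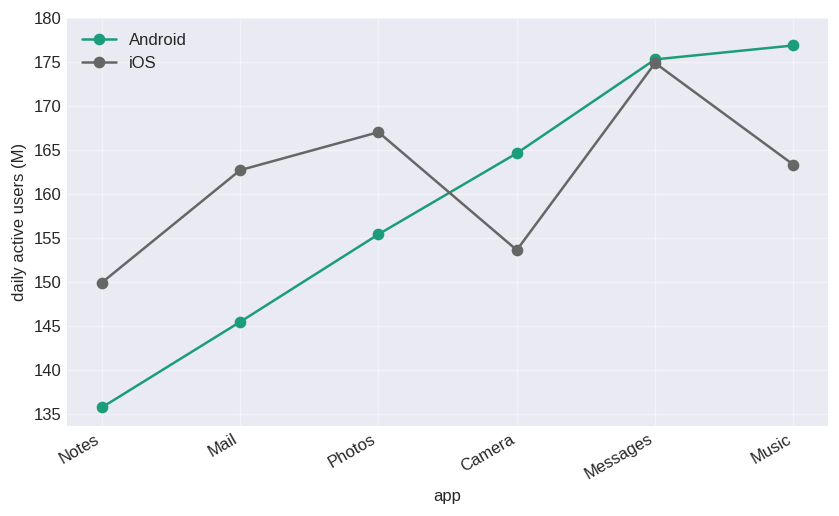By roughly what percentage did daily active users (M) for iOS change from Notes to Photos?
≈ +10%

Notes ≈ 150, Photos ≈ 165; (165 − 150) / 150 ≈ +10%.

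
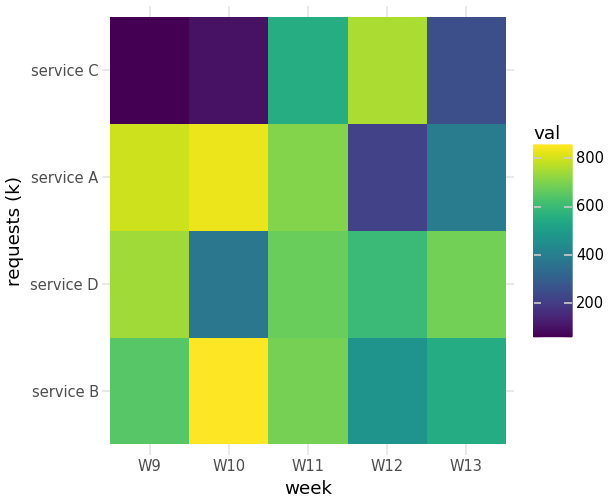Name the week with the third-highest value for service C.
Top 4 for service C: W12 ≈ 800, W11 ≈ 600, W13 ≈ 300, W10 ≈ 100.

W13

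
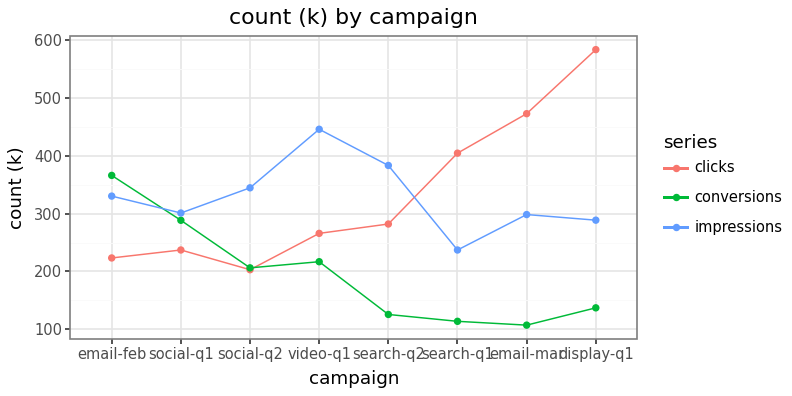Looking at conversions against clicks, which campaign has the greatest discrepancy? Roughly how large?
display-q1, ≈ 450 k

display-q1: conversions ≈ 150, clicks ≈ 600 → gap ≈ 450. Next-largest (email-mar) is only ≈ 350.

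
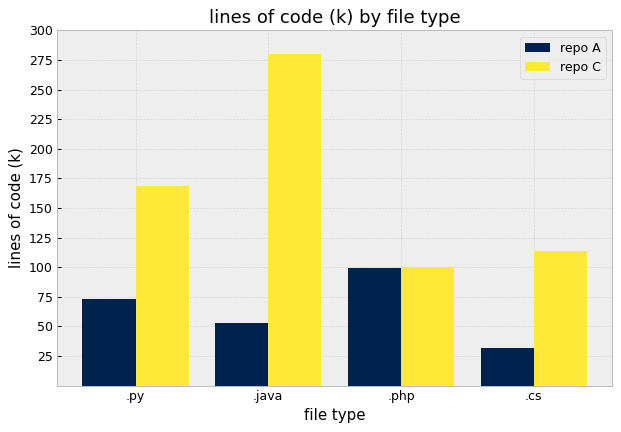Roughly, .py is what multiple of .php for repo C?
≈ 1.75×

.py ≈ 175, .php ≈ 100; 175/100 ≈ 1.75.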